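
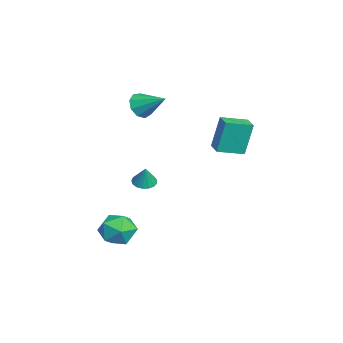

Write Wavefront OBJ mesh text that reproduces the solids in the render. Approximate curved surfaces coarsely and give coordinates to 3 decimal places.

v 1.75 -1.898 -1.824
v 2.782 -1.528 -2.028
v 2.238 -3.552 -2.352
v 3.27 -3.182 -2.556
v 2.9 -3.25 -1.507
v 2.598 -2.228 -1.181
v 2.422 -2.852 -3.199
v 2.12 -1.83 -2.873
v 3.197 -2.118 -2.878
v 3.492 -2.364 -1.832
v 1.528 -2.716 -2.548
v 1.823 -2.962 -1.502
v -2.407 2.403 1.375
v -2.563 2.864 3.387
v -2.749 3.881 1.01
v -2.906 4.341 3.022
v -1.414 2.639 1.398
v -1.571 3.099 3.41
v -1.757 4.116 1.033
v -1.913 4.577 3.045
v -4.406 -1.23 3.502
v -3.983 -1.022 2.758
v -3.494 0.05 4.378
v -4.487 -0.696 2.807
v -4.953 -0.621 3.18
v -5.163 -0.83 3.704
v -5.018 -1.227 4.133
v -4.587 -1.625 4.267
v -4.071 -1.839 4.042
v -3.712 -1.768 3.565
v -3.677 -1.445 3.057
v -3.227 -1.089 -1.625
v -2.79 -0.59 -1.815
v -2.793 -1.031 -0.475
v -3.062 -0.426 -1.721
v -3.371 -0.415 -1.605
v -3.647 -0.558 -1.494
v -3.827 -0.823 -1.412
v -3.869 -1.149 -1.38
v -3.764 -1.461 -1.403
v -3.536 -1.688 -1.477
v -3.237 -1.778 -1.585
v -2.936 -1.711 -1.702
v -2.701 -1.5 -1.802
v -2.587 -1.196 -1.86
v -2.619 -0.868 -1.865
f 1 12 6
f 1 6 2
f 1 2 8
f 1 8 11
f 1 11 12
f 2 6 10
f 6 12 5
f 12 11 3
f 11 8 7
f 8 2 9
f 4 10 5
f 4 5 3
f 4 3 7
f 4 7 9
f 4 9 10
f 5 10 6
f 3 5 12
f 7 3 11
f 9 7 8
f 10 9 2
f 14 16 13
f 17 14 13
f 13 16 15
f 15 17 13
f 14 20 16
f 18 14 17
f 18 20 14
f 16 20 15
f 19 17 15
f 15 20 19
f 19 18 17
f 20 18 19
f 22 21 24
f 22 24 23
f 24 21 25
f 24 25 23
f 25 21 26
f 25 26 23
f 26 21 27
f 26 27 23
f 27 21 28
f 27 28 23
f 28 21 29
f 28 29 23
f 29 21 30
f 29 30 23
f 30 21 31
f 30 31 23
f 31 21 22
f 31 22 23
f 33 32 35
f 33 35 34
f 35 32 36
f 35 36 34
f 36 32 37
f 36 37 34
f 37 32 38
f 37 38 34
f 38 32 39
f 38 39 34
f 39 32 40
f 39 40 34
f 40 32 41
f 40 41 34
f 41 32 42
f 41 42 34
f 42 32 43
f 42 43 34
f 43 32 44
f 43 44 34
f 44 32 45
f 44 45 34
f 45 32 46
f 45 46 34
f 46 32 33
f 46 33 34



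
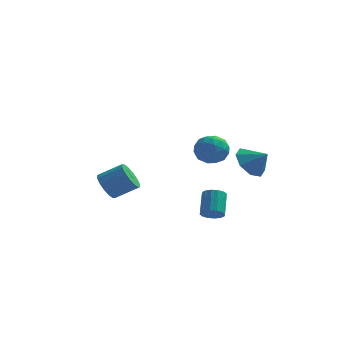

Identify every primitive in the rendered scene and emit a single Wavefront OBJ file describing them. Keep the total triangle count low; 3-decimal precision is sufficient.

v 2.14 -1.405 1.792
v 3.055 -1.524 1.638
v 2.005 -2.876 2.122
v 2.92 -2.995 1.968
v 2.63 -2.504 2.71
v 2.714 -1.595 2.506
v 2.346 -2.805 1.254
v 2.43 -1.896 1.05
v 3.183 -2.389 1.306
v 3.358 -2.203 2.206
v 1.702 -2.197 1.554
v 1.877 -2.011 2.454
v 2.61 -1.335 1.686
v 2.45 -3.065 2.074
v 2.28 -2.776 2.51
v 2.818 -2.846 2.42
v 2.409 -1.377 2.196
v 2.947 -1.447 2.106
v 2.697 -2.023 2.736
v 2.113 -2.953 1.654
v 2.651 -3.023 1.564
v 2.242 -1.554 1.34
v 2.78 -1.624 1.25
v 2.363 -2.377 1.024
v 3.223 -1.914 1.4
v 3.143 -2.778 1.594
v 2.806 -2.667 1.174
v 2.855 -2.132 1.054
v 3.326 -1.804 1.929
v 3.246 -2.669 2.123
v 3.076 -2.381 2.56
v 3.125 -1.846 2.44
v 3.401 -2.313 1.734
v 1.814 -1.731 1.637
v 1.734 -2.596 1.831
v 1.935 -2.554 1.32
v 1.984 -2.019 1.2
v 1.917 -1.622 2.166
v 1.837 -2.486 2.36
v 2.205 -2.268 2.706
v 2.254 -1.733 2.586
v 1.659 -2.087 2.026
v -3.614 1.332 -2.347
v -3.263 1.748 -3.051
v -2.015 2.003 -2.278
v -2.366 1.588 -1.573
v -3.478 2.078 -2.813
v -2.23 2.334 -2.039
v -3.73 2.208 -2.45
v -2.482 2.464 -1.676
v -3.95 2.104 -2.059
v -2.703 2.36 -1.286
v -4.081 1.793 -1.745
v -2.833 2.049 -0.972
v -4.086 1.358 -1.593
v -2.839 1.614 -0.82
v -3.965 0.917 -1.642
v -2.717 1.172 -0.869
v -3.75 0.586 -1.881
v -2.502 0.842 -1.107
v -3.498 0.456 -2.244
v -2.25 0.712 -1.47
v -3.277 0.56 -2.634
v -2.03 0.816 -1.861
v -3.147 0.871 -2.948
v -1.899 1.127 -2.175
v -3.141 1.306 -3.1
v -1.894 1.562 -2.327
v 3.402 3.883 -1.017
v 4 3.583 -1.865
v 4.338 3.617 -0.263
v 4.084 4.386 -1.686
v 3.769 4.894 -1.115
v 3.238 4.809 -0.487
v 2.804 4.182 -0.169
v 2.72 3.379 -0.347
v 3.036 2.871 -0.918
v 3.566 2.956 -1.547
v 2.151 0.083 -3.356
v 2.684 -0.136 -3.078
v 2.582 0.898 -2.066
v 2.049 1.117 -2.344
v 2.788 0.089 -3.298
v 2.686 1.123 -2.286
v 2.722 0.313 -3.533
v 2.62 1.346 -2.521
v 2.502 0.475 -3.721
v 2.4 1.508 -2.709
v 2.188 0.532 -3.811
v 2.086 1.566 -2.799
v 1.865 0.469 -3.779
v 1.763 1.503 -2.767
v 1.618 0.302 -3.634
v 1.516 1.336 -2.622
v 1.514 0.077 -3.414
v 1.412 1.111 -2.402
v 1.58 -0.146 -3.179
v 1.478 0.887 -2.167
v 1.8 -0.308 -2.991
v 1.698 0.725 -1.979
v 2.114 -0.366 -2.901
v 2.012 0.668 -1.889
v 2.437 -0.303 -2.933
v 2.335 0.731 -1.921
f 1 38 17
f 38 12 41
f 17 41 6
f 38 41 17
f 1 17 13
f 17 6 18
f 13 18 2
f 17 18 13
f 1 13 22
f 13 2 23
f 22 23 8
f 13 23 22
f 1 22 34
f 22 8 37
f 34 37 11
f 22 37 34
f 1 34 38
f 34 11 42
f 38 42 12
f 34 42 38
f 2 18 29
f 18 6 32
f 29 32 10
f 18 32 29
f 6 41 19
f 41 12 40
f 19 40 5
f 41 40 19
f 12 42 39
f 42 11 35
f 39 35 3
f 42 35 39
f 11 37 36
f 37 8 24
f 36 24 7
f 37 24 36
f 8 23 28
f 23 2 25
f 28 25 9
f 23 25 28
f 4 30 16
f 30 10 31
f 16 31 5
f 30 31 16
f 4 16 14
f 16 5 15
f 14 15 3
f 16 15 14
f 4 14 21
f 14 3 20
f 21 20 7
f 14 20 21
f 4 21 26
f 21 7 27
f 26 27 9
f 21 27 26
f 4 26 30
f 26 9 33
f 30 33 10
f 26 33 30
f 5 31 19
f 31 10 32
f 19 32 6
f 31 32 19
f 3 15 39
f 15 5 40
f 39 40 12
f 15 40 39
f 7 20 36
f 20 3 35
f 36 35 11
f 20 35 36
f 9 27 28
f 27 7 24
f 28 24 8
f 27 24 28
f 10 33 29
f 33 9 25
f 29 25 2
f 33 25 29
f 44 43 47
f 44 47 45
f 45 47 48
f 45 48 46
f 47 43 49
f 47 49 48
f 48 49 50
f 48 50 46
f 49 43 51
f 49 51 50
f 50 51 52
f 50 52 46
f 51 43 53
f 51 53 52
f 52 53 54
f 52 54 46
f 53 43 55
f 53 55 54
f 54 55 56
f 54 56 46
f 55 43 57
f 55 57 56
f 56 57 58
f 56 58 46
f 57 43 59
f 57 59 58
f 58 59 60
f 58 60 46
f 59 43 61
f 59 61 60
f 60 61 62
f 60 62 46
f 61 43 63
f 61 63 62
f 62 63 64
f 62 64 46
f 63 43 65
f 63 65 64
f 64 65 66
f 64 66 46
f 65 43 67
f 65 67 66
f 66 67 68
f 66 68 46
f 67 43 44
f 67 44 68
f 68 44 45
f 68 45 46
f 70 69 72
f 70 72 71
f 72 69 73
f 72 73 71
f 73 69 74
f 73 74 71
f 74 69 75
f 74 75 71
f 75 69 76
f 75 76 71
f 76 69 77
f 76 77 71
f 77 69 78
f 77 78 71
f 78 69 70
f 78 70 71
f 80 79 83
f 80 83 81
f 81 83 84
f 81 84 82
f 83 79 85
f 83 85 84
f 84 85 86
f 84 86 82
f 85 79 87
f 85 87 86
f 86 87 88
f 86 88 82
f 87 79 89
f 87 89 88
f 88 89 90
f 88 90 82
f 89 79 91
f 89 91 90
f 90 91 92
f 90 92 82
f 91 79 93
f 91 93 92
f 92 93 94
f 92 94 82
f 93 79 95
f 93 95 94
f 94 95 96
f 94 96 82
f 95 79 97
f 95 97 96
f 96 97 98
f 96 98 82
f 97 79 99
f 97 99 98
f 98 99 100
f 98 100 82
f 99 79 101
f 99 101 100
f 100 101 102
f 100 102 82
f 101 79 103
f 101 103 102
f 102 103 104
f 102 104 82
f 103 79 80
f 103 80 104
f 104 80 81
f 104 81 82



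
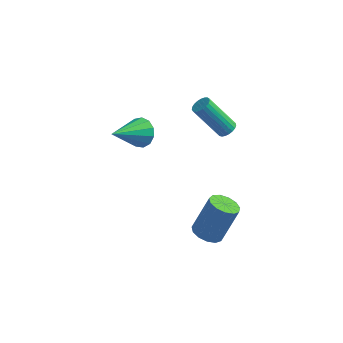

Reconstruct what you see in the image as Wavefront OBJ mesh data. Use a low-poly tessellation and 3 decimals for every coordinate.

v 1.05 3.139 1.389
v 1.46 3.029 1.706
v 0.14 2.951 3.388
v -0.27 3.061 3.071
v 1.456 3.249 1.712
v 0.135 3.172 3.394
v 1.38 3.45 1.662
v 0.06 3.373 3.345
v 1.248 3.597 1.565
v -0.072 3.52 3.248
v 1.082 3.665 1.438
v -0.238 3.588 3.12
v 0.91 3.642 1.302
v -0.41 3.565 2.984
v 0.762 3.532 1.181
v -0.558 3.455 2.863
v 0.664 3.354 1.096
v -0.656 3.277 2.778
v 0.633 3.139 1.062
v -0.687 3.061 2.744
v 0.674 2.923 1.084
v -0.646 2.846 2.766
v 0.78 2.745 1.159
v -0.54 2.668 2.841
v 0.933 2.635 1.273
v -0.388 2.558 2.956
v 1.106 2.612 1.408
v -0.215 2.535 3.09
v 1.269 2.68 1.539
v -0.051 2.603 3.222
v 1.394 2.827 1.645
v 0.074 2.75 3.327
v 1.91 -3.266 0.124
v 2.575 -3.044 -0.195
v 3.194 -2.353 1.577
v 2.53 -2.574 1.896
v 2.304 -2.707 -0.231
v 2.923 -2.016 1.54
v 1.908 -2.548 -0.155
v 2.527 -1.857 1.617
v 1.512 -2.617 0.01
v 2.131 -1.925 1.782
v 1.243 -2.891 0.211
v 1.862 -2.2 1.983
v 1.186 -3.285 0.385
v 1.805 -2.593 2.156
v 1.359 -3.672 0.476
v 1.978 -2.981 2.247
v 1.707 -3.931 0.455
v 2.326 -3.239 2.226
v 2.119 -3.978 0.329
v 2.739 -3.287 2.101
v 2.466 -3.799 0.138
v 3.085 -3.108 1.91
v 2.636 -3.451 -0.057
v 3.255 -2.76 1.715
v -3.397 3.316 -0.46
v -3.072 3.663 0.269
v -4.363 1.744 0.72
v -3.508 3.876 0.197
v -3.908 3.912 -0.084
v -4.146 3.758 -0.484
v -4.146 3.464 -0.876
v -3.908 3.123 -1.136
v -3.508 2.843 -1.181
v -3.073 2.714 -0.997
v -2.74 2.776 -0.642
v -2.616 3.009 -0.23
v -2.74 3.34 0.11
f 2 1 5
f 2 5 3
f 3 5 6
f 3 6 4
f 5 1 7
f 5 7 6
f 6 7 8
f 6 8 4
f 7 1 9
f 7 9 8
f 8 9 10
f 8 10 4
f 9 1 11
f 9 11 10
f 10 11 12
f 10 12 4
f 11 1 13
f 11 13 12
f 12 13 14
f 12 14 4
f 13 1 15
f 13 15 14
f 14 15 16
f 14 16 4
f 15 1 17
f 15 17 16
f 16 17 18
f 16 18 4
f 17 1 19
f 17 19 18
f 18 19 20
f 18 20 4
f 19 1 21
f 19 21 20
f 20 21 22
f 20 22 4
f 21 1 23
f 21 23 22
f 22 23 24
f 22 24 4
f 23 1 25
f 23 25 24
f 24 25 26
f 24 26 4
f 25 1 27
f 25 27 26
f 26 27 28
f 26 28 4
f 27 1 29
f 27 29 28
f 28 29 30
f 28 30 4
f 29 1 31
f 29 31 30
f 30 31 32
f 30 32 4
f 31 1 2
f 31 2 32
f 32 2 3
f 32 3 4
f 34 33 37
f 34 37 35
f 35 37 38
f 35 38 36
f 37 33 39
f 37 39 38
f 38 39 40
f 38 40 36
f 39 33 41
f 39 41 40
f 40 41 42
f 40 42 36
f 41 33 43
f 41 43 42
f 42 43 44
f 42 44 36
f 43 33 45
f 43 45 44
f 44 45 46
f 44 46 36
f 45 33 47
f 45 47 46
f 46 47 48
f 46 48 36
f 47 33 49
f 47 49 48
f 48 49 50
f 48 50 36
f 49 33 51
f 49 51 50
f 50 51 52
f 50 52 36
f 51 33 53
f 51 53 52
f 52 53 54
f 52 54 36
f 53 33 55
f 53 55 54
f 54 55 56
f 54 56 36
f 55 33 34
f 55 34 56
f 56 34 35
f 56 35 36
f 58 57 60
f 58 60 59
f 60 57 61
f 60 61 59
f 61 57 62
f 61 62 59
f 62 57 63
f 62 63 59
f 63 57 64
f 63 64 59
f 64 57 65
f 64 65 59
f 65 57 66
f 65 66 59
f 66 57 67
f 66 67 59
f 67 57 68
f 67 68 59
f 68 57 69
f 68 69 59
f 69 57 58
f 69 58 59



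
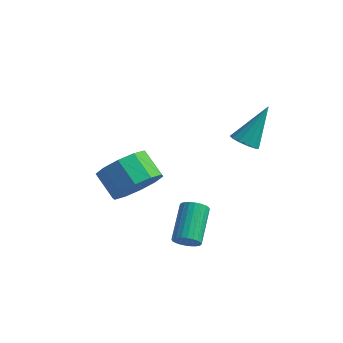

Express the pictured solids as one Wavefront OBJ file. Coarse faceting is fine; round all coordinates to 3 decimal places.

v -0.601 -3.271 -0.925
v -0.278 -3.412 -0.571
v -0.636 -2.19 0.24
v -0.959 -2.049 -0.115
v -0.164 -3.303 -0.685
v -0.522 -2.08 0.126
v -0.116 -3.189 -0.836
v -0.474 -1.966 -0.025
v -0.142 -3.087 -1
v -0.5 -1.865 -0.189
v -0.238 -3.014 -1.153
v -0.596 -1.791 -0.343
v -0.389 -2.979 -1.272
v -0.748 -1.757 -0.461
v -0.573 -2.989 -1.338
v -0.931 -1.767 -0.527
v -0.76 -3.043 -1.341
v -1.119 -1.82 -0.53
v -0.924 -3.13 -1.28
v -1.282 -1.908 -0.469
v -1.038 -3.24 -1.166
v -1.396 -2.017 -0.355
v -1.086 -3.354 -1.015
v -1.444 -2.131 -0.204
v -1.06 -3.455 -0.851
v -1.418 -2.233 -0.04
v -0.964 -3.529 -0.697
v -1.322 -2.306 0.113
v -0.812 -3.563 -0.579
v -1.171 -2.341 0.232
v -0.629 -3.553 -0.513
v -0.987 -2.331 0.298
v -0.441 -3.5 -0.51
v -0.8 -2.277 0.301
v -2.894 -2.454 0.436
v -2.312 -2.591 1.225
v -3.165 -2.244 1.914
v -3.746 -2.106 1.124
v -2.235 -2.016 1.031
v -3.087 -1.669 1.72
v -2.409 -1.608 0.609
v -3.262 -1.261 1.298
v -2.768 -1.523 0.121
v -3.621 -1.176 0.81
v -3.175 -1.794 -0.246
v -4.028 -1.446 0.442
v -3.475 -2.316 -0.354
v -4.328 -1.969 0.335
v -3.553 -2.891 -0.16
v -4.405 -2.544 0.529
v -3.378 -3.299 0.262
v -4.231 -2.952 0.951
v -3.019 -3.384 0.75
v -3.872 -3.037 1.439
v -2.612 -3.114 1.118
v -3.465 -2.766 1.806
v 0.29 -0.974 2.879
v 0.805 -0.96 2.715
v 0.69 -0.066 4.221
v 0.669 -0.717 2.592
v 0.412 -0.556 2.559
v 0.117 -0.528 2.628
v -0.123 -0.642 2.777
v -0.232 -0.861 2.957
v -0.175 -1.116 3.113
v 0.029 -1.326 3.194
v 0.317 -1.425 3.175
v 0.596 -1.38 3.062
v 0.778 -1.207 2.891
f 2 1 5
f 2 5 3
f 3 5 6
f 3 6 4
f 5 1 7
f 5 7 6
f 6 7 8
f 6 8 4
f 7 1 9
f 7 9 8
f 8 9 10
f 8 10 4
f 9 1 11
f 9 11 10
f 10 11 12
f 10 12 4
f 11 1 13
f 11 13 12
f 12 13 14
f 12 14 4
f 13 1 15
f 13 15 14
f 14 15 16
f 14 16 4
f 15 1 17
f 15 17 16
f 16 17 18
f 16 18 4
f 17 1 19
f 17 19 18
f 18 19 20
f 18 20 4
f 19 1 21
f 19 21 20
f 20 21 22
f 20 22 4
f 21 1 23
f 21 23 22
f 22 23 24
f 22 24 4
f 23 1 25
f 23 25 24
f 24 25 26
f 24 26 4
f 25 1 27
f 25 27 26
f 26 27 28
f 26 28 4
f 27 1 29
f 27 29 28
f 28 29 30
f 28 30 4
f 29 1 31
f 29 31 30
f 30 31 32
f 30 32 4
f 31 1 33
f 31 33 32
f 32 33 34
f 32 34 4
f 33 1 2
f 33 2 34
f 34 2 3
f 34 3 4
f 36 35 39
f 36 39 37
f 37 39 40
f 37 40 38
f 39 35 41
f 39 41 40
f 40 41 42
f 40 42 38
f 41 35 43
f 41 43 42
f 42 43 44
f 42 44 38
f 43 35 45
f 43 45 44
f 44 45 46
f 44 46 38
f 45 35 47
f 45 47 46
f 46 47 48
f 46 48 38
f 47 35 49
f 47 49 48
f 48 49 50
f 48 50 38
f 49 35 51
f 49 51 50
f 50 51 52
f 50 52 38
f 51 35 53
f 51 53 52
f 52 53 54
f 52 54 38
f 53 35 55
f 53 55 54
f 54 55 56
f 54 56 38
f 55 35 36
f 55 36 56
f 56 36 37
f 56 37 38
f 58 57 60
f 58 60 59
f 60 57 61
f 60 61 59
f 61 57 62
f 61 62 59
f 62 57 63
f 62 63 59
f 63 57 64
f 63 64 59
f 64 57 65
f 64 65 59
f 65 57 66
f 65 66 59
f 66 57 67
f 66 67 59
f 67 57 68
f 67 68 59
f 68 57 69
f 68 69 59
f 69 57 58
f 69 58 59



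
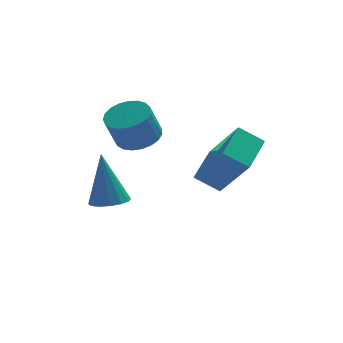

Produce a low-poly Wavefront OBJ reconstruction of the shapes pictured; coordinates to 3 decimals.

v -0.932 1.208 -1.215
v -0.378 1.485 -1.233
v -1.108 1.672 0.515
v -0.588 1.714 -1.316
v -0.89 1.806 -1.371
v -1.203 1.739 -1.385
v -1.444 1.529 -1.353
v -1.547 1.233 -1.285
v -1.486 0.931 -1.197
v -1.276 0.702 -1.114
v -0.974 0.609 -1.059
v -0.661 0.677 -1.045
v -0.42 0.887 -1.077
v -0.316 1.183 -1.146
v 1.86 -1.113 0.251
v 2.504 -1.987 1.611
v 1.161 -0.88 0.732
v 1.805 -1.754 2.091
v 2.495 -0.026 0.649
v 3.139 -0.9 2.008
v 1.796 0.207 1.129
v 2.44 -0.667 2.489
v -0.129 0.795 1.616
v 0.362 0.299 1.669
v -0 0.049 2.677
v -0.491 0.545 2.624
v 0.5 0.532 1.776
v 0.137 0.282 2.784
v 0.528 0.81 1.856
v 0.166 0.56 2.864
v 0.444 1.086 1.894
v 0.082 0.836 2.902
v 0.26 1.312 1.884
v -0.102 1.062 2.892
v 0.009 1.448 1.828
v -0.353 1.198 2.836
v -0.266 1.471 1.735
v -0.628 1.221 2.743
v -0.517 1.378 1.621
v -0.879 1.128 2.629
v -0.701 1.183 1.507
v -1.063 0.933 2.515
v -0.786 0.922 1.411
v -1.148 0.672 2.419
v -0.758 0.639 1.351
v -1.12 0.388 2.359
v -0.621 0.382 1.337
v -0.983 0.132 2.345
v -0.398 0.197 1.371
v -0.761 -0.053 2.379
v -0.13 0.116 1.447
v -0.492 -0.134 2.455
v 0.139 0.152 1.553
v -0.223 -0.099 2.561
f 2 1 4
f 2 4 3
f 4 1 5
f 4 5 3
f 5 1 6
f 5 6 3
f 6 1 7
f 6 7 3
f 7 1 8
f 7 8 3
f 8 1 9
f 8 9 3
f 9 1 10
f 9 10 3
f 10 1 11
f 10 11 3
f 11 1 12
f 11 12 3
f 12 1 13
f 12 13 3
f 13 1 14
f 13 14 3
f 14 1 2
f 14 2 3
f 16 18 15
f 19 16 15
f 15 18 17
f 17 19 15
f 16 22 18
f 20 16 19
f 20 22 16
f 18 22 17
f 21 19 17
f 17 22 21
f 21 20 19
f 22 20 21
f 24 23 27
f 24 27 25
f 25 27 28
f 25 28 26
f 27 23 29
f 27 29 28
f 28 29 30
f 28 30 26
f 29 23 31
f 29 31 30
f 30 31 32
f 30 32 26
f 31 23 33
f 31 33 32
f 32 33 34
f 32 34 26
f 33 23 35
f 33 35 34
f 34 35 36
f 34 36 26
f 35 23 37
f 35 37 36
f 36 37 38
f 36 38 26
f 37 23 39
f 37 39 38
f 38 39 40
f 38 40 26
f 39 23 41
f 39 41 40
f 40 41 42
f 40 42 26
f 41 23 43
f 41 43 42
f 42 43 44
f 42 44 26
f 43 23 45
f 43 45 44
f 44 45 46
f 44 46 26
f 45 23 47
f 45 47 46
f 46 47 48
f 46 48 26
f 47 23 49
f 47 49 48
f 48 49 50
f 48 50 26
f 49 23 51
f 49 51 50
f 50 51 52
f 50 52 26
f 51 23 53
f 51 53 52
f 52 53 54
f 52 54 26
f 53 23 24
f 53 24 54
f 54 24 25
f 54 25 26



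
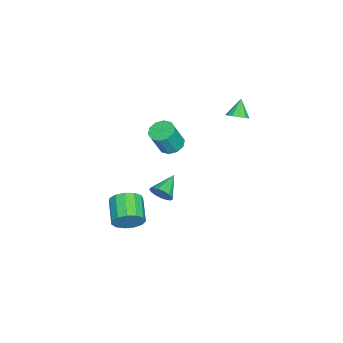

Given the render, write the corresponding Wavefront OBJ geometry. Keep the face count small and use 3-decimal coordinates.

v -0.78 -0.558 -2.708
v -0.497 -0.325 -2.184
v -1.98 -0.262 -2.192
v -0.517 -0.083 -2.37
v -0.598 0.051 -2.633
v -0.72 0.045 -2.914
v -0.856 -0.099 -3.148
v -0.974 -0.348 -3.281
v -1.048 -0.645 -3.283
v -1.061 -0.922 -3.153
v -1.009 -1.116 -2.921
v -0.904 -1.182 -2.641
v -0.771 -1.105 -2.376
v -0.64 -0.902 -2.187
v -0.541 -0.621 -2.118
v 1.623 -1.427 -2.957
v 2.04 -1.804 -2.346
v 0.813 -2.33 -1.833
v 0.397 -1.953 -2.443
v 1.926 -1.38 -2.185
v 0.699 -1.905 -1.672
v 1.716 -0.971 -2.269
v 0.489 -1.496 -1.756
v 1.476 -0.707 -2.572
v 0.249 -1.232 -2.059
v 1.283 -0.671 -2.997
v 0.056 -1.197 -2.483
v 1.198 -0.876 -3.408
v -0.029 -1.401 -2.895
v 1.249 -1.256 -3.677
v 0.022 -1.781 -3.164
v 1.418 -1.69 -3.717
v 0.191 -2.215 -3.203
v 1.652 -2.041 -3.515
v 0.425 -2.566 -3.002
v 1.878 -2.197 -3.136
v 0.651 -2.722 -2.623
v 2.022 -2.109 -2.7
v 0.795 -2.634 -2.187
v -1.571 2.97 3.43
v -1.156 3.163 3.786
v -2.229 2.95 4.21
v -1.305 3.428 3.667
v -1.539 3.548 3.472
v -1.784 3.484 3.265
v -1.96 3.257 3.11
v -2.014 2.939 3.056
v -1.926 2.631 3.122
v -1.726 2.431 3.285
v -1.477 2.402 3.494
v -1.258 2.553 3.683
v -1.138 2.837 3.792
v -1.422 -0.227 0.714
v -0.913 0.22 0.645
v -0.43 -0.127 1.957
v -0.938 -0.573 2.026
v -1.24 0.42 0.818
v -0.757 0.074 2.13
v -1.636 0.373 0.952
v -1.152 0.027 2.263
v -1.95 0.097 0.994
v -1.466 -0.249 2.306
v -2.062 -0.302 0.93
v -1.579 -0.649 2.242
v -1.93 -0.673 0.783
v -1.447 -1.02 2.095
v -1.603 -0.874 0.61
v -1.12 -1.22 1.922
v -1.208 -0.827 0.477
v -0.724 -1.173 1.788
v -0.894 -0.551 0.434
v -0.41 -0.897 1.746
v -0.781 -0.151 0.498
v -0.298 -0.498 1.81
f 2 1 4
f 2 4 3
f 4 1 5
f 4 5 3
f 5 1 6
f 5 6 3
f 6 1 7
f 6 7 3
f 7 1 8
f 7 8 3
f 8 1 9
f 8 9 3
f 9 1 10
f 9 10 3
f 10 1 11
f 10 11 3
f 11 1 12
f 11 12 3
f 12 1 13
f 12 13 3
f 13 1 14
f 13 14 3
f 14 1 15
f 14 15 3
f 15 1 2
f 15 2 3
f 17 16 20
f 17 20 18
f 18 20 21
f 18 21 19
f 20 16 22
f 20 22 21
f 21 22 23
f 21 23 19
f 22 16 24
f 22 24 23
f 23 24 25
f 23 25 19
f 24 16 26
f 24 26 25
f 25 26 27
f 25 27 19
f 26 16 28
f 26 28 27
f 27 28 29
f 27 29 19
f 28 16 30
f 28 30 29
f 29 30 31
f 29 31 19
f 30 16 32
f 30 32 31
f 31 32 33
f 31 33 19
f 32 16 34
f 32 34 33
f 33 34 35
f 33 35 19
f 34 16 36
f 34 36 35
f 35 36 37
f 35 37 19
f 36 16 38
f 36 38 37
f 37 38 39
f 37 39 19
f 38 16 17
f 38 17 39
f 39 17 18
f 39 18 19
f 41 40 43
f 41 43 42
f 43 40 44
f 43 44 42
f 44 40 45
f 44 45 42
f 45 40 46
f 45 46 42
f 46 40 47
f 46 47 42
f 47 40 48
f 47 48 42
f 48 40 49
f 48 49 42
f 49 40 50
f 49 50 42
f 50 40 51
f 50 51 42
f 51 40 52
f 51 52 42
f 52 40 41
f 52 41 42
f 54 53 57
f 54 57 55
f 55 57 58
f 55 58 56
f 57 53 59
f 57 59 58
f 58 59 60
f 58 60 56
f 59 53 61
f 59 61 60
f 60 61 62
f 60 62 56
f 61 53 63
f 61 63 62
f 62 63 64
f 62 64 56
f 63 53 65
f 63 65 64
f 64 65 66
f 64 66 56
f 65 53 67
f 65 67 66
f 66 67 68
f 66 68 56
f 67 53 69
f 67 69 68
f 68 69 70
f 68 70 56
f 69 53 71
f 69 71 70
f 70 71 72
f 70 72 56
f 71 53 73
f 71 73 72
f 72 73 74
f 72 74 56
f 73 53 54
f 73 54 74
f 74 54 55
f 74 55 56



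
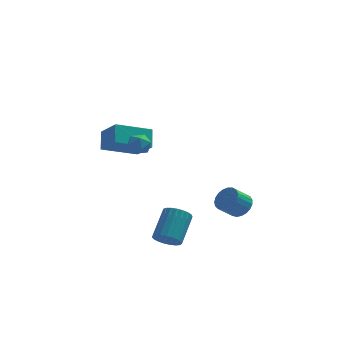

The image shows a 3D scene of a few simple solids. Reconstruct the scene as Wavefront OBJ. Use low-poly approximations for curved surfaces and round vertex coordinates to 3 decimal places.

v 3.802 0.677 -3.233
v 4.119 1.099 -2.672
v 3.375 0.665 -1.926
v 3.058 0.243 -2.487
v 3.892 1.296 -2.784
v 3.148 0.862 -2.037
v 3.65 1.386 -2.973
v 2.906 0.952 -2.226
v 3.434 1.353 -3.207
v 2.69 0.919 -2.461
v 3.282 1.203 -3.446
v 2.538 0.769 -2.699
v 3.22 0.963 -3.648
v 2.475 0.529 -2.901
v 3.258 0.673 -3.778
v 2.514 0.239 -3.031
v 3.39 0.384 -3.814
v 2.646 -0.05 -3.068
v 3.594 0.145 -3.75
v 2.85 -0.289 -3.003
v 3.834 -0.001 -3.596
v 3.09 -0.435 -2.849
v 4.068 -0.031 -3.38
v 3.324 -0.465 -2.633
v 4.256 0.063 -3.138
v 3.512 -0.371 -2.391
v 4.366 0.262 -2.913
v 3.622 -0.172 -2.166
v 4.378 0.533 -2.743
v 3.634 0.099 -1.996
v 4.291 0.829 -2.658
v 3.546 0.395 -1.911
v -1.296 -3.003 3.264
v -0.693 -3.234 3.116
v -1.647 -4.006 3.404
v -1.044 -4.237 3.256
v -1.142 -3.906 3.821
v -0.925 -3.286 3.735
v -1.415 -3.954 2.785
v -1.198 -3.334 2.699
v -0.766 -3.822 2.82
v -0.598 -3.792 3.46
v -1.742 -3.448 3.06
v -1.574 -3.418 3.7
v -2.482 1.467 0.9
v -2.481 2.324 1.754
v -3.255 2.473 -0.108
v -3.255 3.329 0.747
v -0.645 2.171 0.193
v -0.645 3.027 1.048
v -1.419 3.176 -0.814
v -1.418 4.033 0.04
v 0.12 -3.459 -3.361
v 0.65 -3.91 -3.082
v 1.17 -2.592 -1.939
v 0.64 -2.141 -2.219
v 0.802 -3.768 -3.314
v 1.321 -2.45 -2.172
v 0.836 -3.573 -3.555
v 1.355 -2.255 -2.413
v 0.746 -3.358 -3.762
v 1.265 -2.04 -2.62
v 0.548 -3.161 -3.9
v 1.067 -1.842 -2.758
v 0.276 -3.015 -3.945
v 0.795 -1.696 -2.803
v -0.023 -2.946 -3.889
v 0.496 -1.627 -2.746
v -0.297 -2.965 -3.741
v 0.222 -1.647 -2.599
v -0.499 -3.071 -3.528
v 0.02 -1.752 -2.386
v -0.594 -3.243 -3.286
v -0.075 -1.925 -2.144
v -0.565 -3.453 -3.057
v -0.046 -2.134 -1.915
v -0.418 -3.664 -2.881
v 0.101 -2.345 -1.738
v -0.178 -3.839 -2.787
v 0.342 -2.521 -1.645
v 0.114 -3.949 -2.793
v 0.633 -2.631 -1.651
v 0.407 -3.974 -2.897
v 0.926 -2.656 -1.755
f 2 1 5
f 2 5 3
f 3 5 6
f 3 6 4
f 5 1 7
f 5 7 6
f 6 7 8
f 6 8 4
f 7 1 9
f 7 9 8
f 8 9 10
f 8 10 4
f 9 1 11
f 9 11 10
f 10 11 12
f 10 12 4
f 11 1 13
f 11 13 12
f 12 13 14
f 12 14 4
f 13 1 15
f 13 15 14
f 14 15 16
f 14 16 4
f 15 1 17
f 15 17 16
f 16 17 18
f 16 18 4
f 17 1 19
f 17 19 18
f 18 19 20
f 18 20 4
f 19 1 21
f 19 21 20
f 20 21 22
f 20 22 4
f 21 1 23
f 21 23 22
f 22 23 24
f 22 24 4
f 23 1 25
f 23 25 24
f 24 25 26
f 24 26 4
f 25 1 27
f 25 27 26
f 26 27 28
f 26 28 4
f 27 1 29
f 27 29 28
f 28 29 30
f 28 30 4
f 29 1 31
f 29 31 30
f 30 31 32
f 30 32 4
f 31 1 2
f 31 2 32
f 32 2 3
f 32 3 4
f 33 44 38
f 33 38 34
f 33 34 40
f 33 40 43
f 33 43 44
f 34 38 42
f 38 44 37
f 44 43 35
f 43 40 39
f 40 34 41
f 36 42 37
f 36 37 35
f 36 35 39
f 36 39 41
f 36 41 42
f 37 42 38
f 35 37 44
f 39 35 43
f 41 39 40
f 42 41 34
f 46 48 45
f 49 46 45
f 45 48 47
f 47 49 45
f 46 52 48
f 50 46 49
f 50 52 46
f 48 52 47
f 51 49 47
f 47 52 51
f 51 50 49
f 52 50 51
f 54 53 57
f 54 57 55
f 55 57 58
f 55 58 56
f 57 53 59
f 57 59 58
f 58 59 60
f 58 60 56
f 59 53 61
f 59 61 60
f 60 61 62
f 60 62 56
f 61 53 63
f 61 63 62
f 62 63 64
f 62 64 56
f 63 53 65
f 63 65 64
f 64 65 66
f 64 66 56
f 65 53 67
f 65 67 66
f 66 67 68
f 66 68 56
f 67 53 69
f 67 69 68
f 68 69 70
f 68 70 56
f 69 53 71
f 69 71 70
f 70 71 72
f 70 72 56
f 71 53 73
f 71 73 72
f 72 73 74
f 72 74 56
f 73 53 75
f 73 75 74
f 74 75 76
f 74 76 56
f 75 53 77
f 75 77 76
f 76 77 78
f 76 78 56
f 77 53 79
f 77 79 78
f 78 79 80
f 78 80 56
f 79 53 81
f 79 81 80
f 80 81 82
f 80 82 56
f 81 53 83
f 81 83 82
f 82 83 84
f 82 84 56
f 83 53 54
f 83 54 84
f 84 54 55
f 84 55 56



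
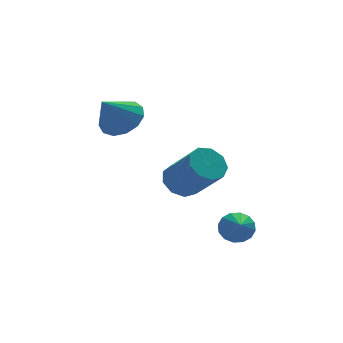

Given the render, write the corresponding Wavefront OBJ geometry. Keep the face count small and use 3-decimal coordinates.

v -0.317 2.057 0.725
v 0.548 1.874 1.31
v -1.283 1.623 2.015
v 0.405 2.447 1.396
v 0.033 2.897 1.269
v -0.45 3.08 0.969
v -0.891 2.938 0.591
v -1.149 2.517 0.256
v -1.143 1.95 0.07
v -0.875 1.416 0.091
v -0.429 1.087 0.314
v 0.052 1.065 0.667
v 0.416 1.359 1.038
v 3.113 -2.155 -4.153
v 3.86 -2.223 -3.981
v 2.847 -3.185 -3.407
v 3.712 -1.982 -3.701
v 3.402 -1.787 -3.542
v 3.016 -1.69 -3.547
v 2.655 -1.718 -3.714
v 2.417 -1.863 -3.999
v 2.365 -2.086 -4.325
v 2.514 -2.328 -4.605
v 2.823 -2.523 -4.764
v 3.21 -2.619 -4.76
v 3.571 -2.591 -4.593
v 3.809 -2.446 -4.308
v 1.665 0.377 -2.45
v 2.138 -0.094 -3.068
v 2.788 -1.488 -1.509
v 2.315 -1.017 -0.89
v 2.496 0.351 -2.82
v 3.146 -1.043 -1.26
v 2.465 0.808 -2.398
v 3.115 -0.586 -0.839
v 2.059 1.063 -2.001
v 2.71 -0.33 -0.442
v 1.469 0.997 -1.813
v 2.12 -0.396 -0.254
v 0.971 0.641 -1.924
v 1.621 -0.752 -0.365
v 0.797 0.161 -2.28
v 1.447 -1.232 -0.721
v 1.029 -0.218 -2.716
v 1.68 -1.611 -1.157
v 1.559 -0.319 -3.027
v 2.209 -1.712 -1.468
f 2 1 4
f 2 4 3
f 4 1 5
f 4 5 3
f 5 1 6
f 5 6 3
f 6 1 7
f 6 7 3
f 7 1 8
f 7 8 3
f 8 1 9
f 8 9 3
f 9 1 10
f 9 10 3
f 10 1 11
f 10 11 3
f 11 1 12
f 11 12 3
f 12 1 13
f 12 13 3
f 13 1 2
f 13 2 3
f 15 14 17
f 15 17 16
f 17 14 18
f 17 18 16
f 18 14 19
f 18 19 16
f 19 14 20
f 19 20 16
f 20 14 21
f 20 21 16
f 21 14 22
f 21 22 16
f 22 14 23
f 22 23 16
f 23 14 24
f 23 24 16
f 24 14 25
f 24 25 16
f 25 14 26
f 25 26 16
f 26 14 27
f 26 27 16
f 27 14 15
f 27 15 16
f 29 28 32
f 29 32 30
f 30 32 33
f 30 33 31
f 32 28 34
f 32 34 33
f 33 34 35
f 33 35 31
f 34 28 36
f 34 36 35
f 35 36 37
f 35 37 31
f 36 28 38
f 36 38 37
f 37 38 39
f 37 39 31
f 38 28 40
f 38 40 39
f 39 40 41
f 39 41 31
f 40 28 42
f 40 42 41
f 41 42 43
f 41 43 31
f 42 28 44
f 42 44 43
f 43 44 45
f 43 45 31
f 44 28 46
f 44 46 45
f 45 46 47
f 45 47 31
f 46 28 29
f 46 29 47
f 47 29 30
f 47 30 31



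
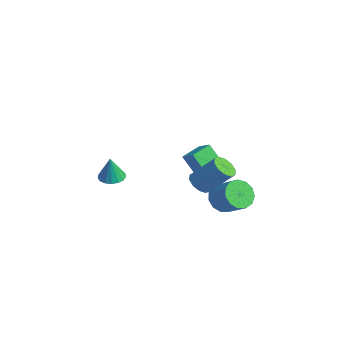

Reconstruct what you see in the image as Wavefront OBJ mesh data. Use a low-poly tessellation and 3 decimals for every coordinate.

v 0.718 0.732 -0.24
v -0.17 0.053 1.43
v 0.259 2.005 0.033
v -0.63 1.325 1.703
v 1.61 0.935 0.317
v 0.721 0.255 1.987
v 1.15 2.207 0.59
v 0.262 1.528 2.26
v 2.369 1.315 -0.877
v 2.986 0.859 -1.535
v 4.228 1.25 -0.64
v 3.611 1.705 0.017
v 2.939 1.4 -1.706
v 4.181 1.791 -0.812
v 2.711 1.913 -1.615
v 3.954 2.304 -0.72
v 2.375 2.237 -1.289
v 3.618 2.628 -0.395
v 2.037 2.267 -0.833
v 3.279 2.658 0.062
v 1.804 1.995 -0.39
v 3.046 2.386 0.504
v 1.75 1.507 -0.102
v 2.993 1.898 0.792
v 1.893 0.958 -0.061
v 3.135 1.349 0.834
v 2.187 0.522 -0.278
v 3.429 0.913 0.616
v 2.539 0.337 -0.686
v 3.781 0.728 0.209
v 2.836 0.463 -1.154
v 4.079 0.854 -0.26
v 2.99 -0.439 1.136
v 3.67 -0.815 0.994
v 4.57 0.242 2.503
v 3.89 0.619 2.644
v 3.66 -0.413 0.718
v 4.56 0.644 2.226
v 3.394 -0.02 0.601
v 4.294 1.037 2.11
v 2.974 0.212 0.689
v 3.874 1.27 2.197
v 2.56 0.197 0.947
v 3.46 1.254 2.455
v 2.31 -0.062 1.277
v 3.21 0.995 2.786
v 2.32 -0.464 1.554
v 3.22 0.593 3.062
v 2.586 -0.857 1.67
v 3.486 0.2 3.179
v 3.006 -1.09 1.583
v 3.906 -0.032 3.091
v 3.42 -1.074 1.325
v 4.32 -0.017 2.833
v -4.013 -2.578 -1.568
v -3.309 -2.16 -1.61
v -3.807 -2.762 0.068
v -3.58 -1.883 -1.545
v -3.95 -1.765 -1.486
v -4.334 -1.834 -1.445
v -4.645 -2.073 -1.432
v -4.811 -2.428 -1.451
v -4.794 -2.818 -1.497
v -4.599 -3.153 -1.559
v -4.269 -3.356 -1.623
v -3.881 -3.381 -1.675
v -3.523 -3.222 -1.702
v -3.277 -2.916 -1.699
v -3.2 -2.532 -1.666
f 2 4 1
f 5 2 1
f 1 4 3
f 3 5 1
f 2 8 4
f 6 2 5
f 6 8 2
f 4 8 3
f 7 5 3
f 3 8 7
f 7 6 5
f 8 6 7
f 10 9 13
f 10 13 11
f 11 13 14
f 11 14 12
f 13 9 15
f 13 15 14
f 14 15 16
f 14 16 12
f 15 9 17
f 15 17 16
f 16 17 18
f 16 18 12
f 17 9 19
f 17 19 18
f 18 19 20
f 18 20 12
f 19 9 21
f 19 21 20
f 20 21 22
f 20 22 12
f 21 9 23
f 21 23 22
f 22 23 24
f 22 24 12
f 23 9 25
f 23 25 24
f 24 25 26
f 24 26 12
f 25 9 27
f 25 27 26
f 26 27 28
f 26 28 12
f 27 9 29
f 27 29 28
f 28 29 30
f 28 30 12
f 29 9 31
f 29 31 30
f 30 31 32
f 30 32 12
f 31 9 10
f 31 10 32
f 32 10 11
f 32 11 12
f 34 33 37
f 34 37 35
f 35 37 38
f 35 38 36
f 37 33 39
f 37 39 38
f 38 39 40
f 38 40 36
f 39 33 41
f 39 41 40
f 40 41 42
f 40 42 36
f 41 33 43
f 41 43 42
f 42 43 44
f 42 44 36
f 43 33 45
f 43 45 44
f 44 45 46
f 44 46 36
f 45 33 47
f 45 47 46
f 46 47 48
f 46 48 36
f 47 33 49
f 47 49 48
f 48 49 50
f 48 50 36
f 49 33 51
f 49 51 50
f 50 51 52
f 50 52 36
f 51 33 53
f 51 53 52
f 52 53 54
f 52 54 36
f 53 33 34
f 53 34 54
f 54 34 35
f 54 35 36
f 56 55 58
f 56 58 57
f 58 55 59
f 58 59 57
f 59 55 60
f 59 60 57
f 60 55 61
f 60 61 57
f 61 55 62
f 61 62 57
f 62 55 63
f 62 63 57
f 63 55 64
f 63 64 57
f 64 55 65
f 64 65 57
f 65 55 66
f 65 66 57
f 66 55 67
f 66 67 57
f 67 55 68
f 67 68 57
f 68 55 69
f 68 69 57
f 69 55 56
f 69 56 57



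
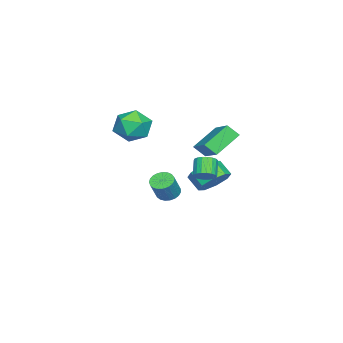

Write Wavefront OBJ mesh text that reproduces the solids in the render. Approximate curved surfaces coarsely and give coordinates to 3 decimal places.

v 4.097 2.978 2.063
v 4.466 3.182 2.476
v 3.732 2.986 3.229
v 3.363 2.782 2.817
v 4.334 3.398 2.404
v 3.6 3.201 3.157
v 4.155 3.53 2.264
v 3.421 3.334 3.017
v 3.965 3.553 2.085
v 3.231 3.356 2.838
v 3.801 3.462 1.901
v 3.067 3.266 2.654
v 3.696 3.275 1.749
v 2.961 3.079 2.502
v 3.67 3.03 1.66
v 2.935 2.833 2.413
v 3.728 2.774 1.651
v 2.994 2.578 2.404
v 3.86 2.559 1.723
v 3.126 2.362 2.476
v 4.039 2.426 1.863
v 3.305 2.23 2.616
v 4.229 2.404 2.042
v 3.495 2.207 2.795
v 4.393 2.494 2.226
v 3.659 2.298 2.979
v 4.499 2.681 2.378
v 3.764 2.485 3.131
v 4.525 2.927 2.467
v 3.79 2.73 3.22
v 0.486 2.334 -0.042
v 0.995 1.627 -0.512
v 0.623 0.918 0.153
v 0.114 1.626 0.622
v 1.392 1.945 0.05
v 1.02 1.237 0.714
v 1.258 2.492 0.558
v 0.886 1.783 1.222
v 0.672 2.946 0.714
v 0.3 2.237 1.378
v -0.023 3.042 0.427
v -0.395 2.333 1.092
v -0.42 2.723 -0.134
v -0.792 2.015 0.53
v -0.286 2.177 -0.642
v -0.658 1.468 0.022
v 0.3 1.723 -0.798
v -0.072 1.014 -0.134
v -1.984 -1.911 2.745
v -1.189 -1.917 1.904
v -1.711 -3.743 3.016
v -0.916 -3.749 2.175
v -0.699 -3.203 3.172
v -0.868 -2.072 3.004
v -2.032 -3.588 1.916
v -2.201 -2.457 1.748
v -1.219 -2.954 1.392
v -0.396 -2.716 2.168
v -2.504 -2.944 2.752
v -1.681 -2.706 3.528
v 1.61 1.545 2.825
v 0.465 2.347 3.81
v 1.535 2.164 2.233
v 0.39 2.966 3.218
v 3.21 2.654 3.782
v 2.065 3.456 4.767
v 3.135 3.273 3.19
v 1.99 4.075 4.175
v -3.486 -1.554 -3.186
v -3.071 -1.031 -3.395
v -2.319 -1.142 -2.184
v -2.734 -1.666 -1.974
v -3.28 -0.889 -3.252
v -2.529 -1 -2.041
v -3.525 -0.861 -3.098
v -2.774 -0.972 -1.886
v -3.764 -0.953 -2.958
v -3.012 -1.065 -1.747
v -3.954 -1.15 -2.858
v -3.202 -1.261 -1.647
v -4.063 -1.416 -2.815
v -3.312 -1.527 -1.603
v -4.073 -1.706 -2.836
v -3.321 -1.817 -1.624
v -3.981 -1.97 -2.917
v -3.229 -2.081 -1.705
v -3.803 -2.162 -3.045
v -3.052 -2.273 -1.833
v -3.571 -2.249 -3.197
v -2.819 -2.36 -1.985
v -3.324 -2.216 -3.347
v -2.572 -2.327 -2.136
v -3.105 -2.068 -3.469
v -2.353 -2.18 -2.258
v -2.951 -1.832 -3.543
v -2.2 -1.943 -2.331
v -2.891 -1.548 -3.554
v -2.139 -1.659 -2.343
v -2.933 -1.264 -3.502
v -2.181 -1.375 -2.291
f 2 1 5
f 2 5 3
f 3 5 6
f 3 6 4
f 5 1 7
f 5 7 6
f 6 7 8
f 6 8 4
f 7 1 9
f 7 9 8
f 8 9 10
f 8 10 4
f 9 1 11
f 9 11 10
f 10 11 12
f 10 12 4
f 11 1 13
f 11 13 12
f 12 13 14
f 12 14 4
f 13 1 15
f 13 15 14
f 14 15 16
f 14 16 4
f 15 1 17
f 15 17 16
f 16 17 18
f 16 18 4
f 17 1 19
f 17 19 18
f 18 19 20
f 18 20 4
f 19 1 21
f 19 21 20
f 20 21 22
f 20 22 4
f 21 1 23
f 21 23 22
f 22 23 24
f 22 24 4
f 23 1 25
f 23 25 24
f 24 25 26
f 24 26 4
f 25 1 27
f 25 27 26
f 26 27 28
f 26 28 4
f 27 1 29
f 27 29 28
f 28 29 30
f 28 30 4
f 29 1 2
f 29 2 30
f 30 2 3
f 30 3 4
f 32 31 35
f 32 35 33
f 33 35 36
f 33 36 34
f 35 31 37
f 35 37 36
f 36 37 38
f 36 38 34
f 37 31 39
f 37 39 38
f 38 39 40
f 38 40 34
f 39 31 41
f 39 41 40
f 40 41 42
f 40 42 34
f 41 31 43
f 41 43 42
f 42 43 44
f 42 44 34
f 43 31 45
f 43 45 44
f 44 45 46
f 44 46 34
f 45 31 47
f 45 47 46
f 46 47 48
f 46 48 34
f 47 31 32
f 47 32 48
f 48 32 33
f 48 33 34
f 49 60 54
f 49 54 50
f 49 50 56
f 49 56 59
f 49 59 60
f 50 54 58
f 54 60 53
f 60 59 51
f 59 56 55
f 56 50 57
f 52 58 53
f 52 53 51
f 52 51 55
f 52 55 57
f 52 57 58
f 53 58 54
f 51 53 60
f 55 51 59
f 57 55 56
f 58 57 50
f 62 64 61
f 65 62 61
f 61 64 63
f 63 65 61
f 62 68 64
f 66 62 65
f 66 68 62
f 64 68 63
f 67 65 63
f 63 68 67
f 67 66 65
f 68 66 67
f 70 69 73
f 70 73 71
f 71 73 74
f 71 74 72
f 73 69 75
f 73 75 74
f 74 75 76
f 74 76 72
f 75 69 77
f 75 77 76
f 76 77 78
f 76 78 72
f 77 69 79
f 77 79 78
f 78 79 80
f 78 80 72
f 79 69 81
f 79 81 80
f 80 81 82
f 80 82 72
f 81 69 83
f 81 83 82
f 82 83 84
f 82 84 72
f 83 69 85
f 83 85 84
f 84 85 86
f 84 86 72
f 85 69 87
f 85 87 86
f 86 87 88
f 86 88 72
f 87 69 89
f 87 89 88
f 88 89 90
f 88 90 72
f 89 69 91
f 89 91 90
f 90 91 92
f 90 92 72
f 91 69 93
f 91 93 92
f 92 93 94
f 92 94 72
f 93 69 95
f 93 95 94
f 94 95 96
f 94 96 72
f 95 69 97
f 95 97 96
f 96 97 98
f 96 98 72
f 97 69 99
f 97 99 98
f 98 99 100
f 98 100 72
f 99 69 70
f 99 70 100
f 100 70 71
f 100 71 72



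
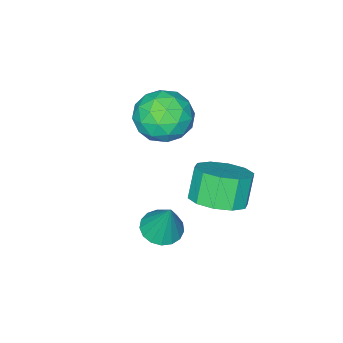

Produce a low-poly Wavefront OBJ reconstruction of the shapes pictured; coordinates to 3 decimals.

v -1.879 -1.494 2.534
v -1.323 -0.751 1.918
v -0.417 -2.549 2.582
v 0.139 -1.806 1.966
v -0.143 -1.56 3.016
v -1.046 -0.908 2.986
v -0.694 -2.392 1.514
v -1.597 -1.74 1.484
v -0.59 -1.306 1.287
v -0.249 -0.791 2.215
v -1.491 -2.509 2.285
v -1.15 -1.994 3.213
v -1.729 -1.03 2.222
v -0.011 -2.27 2.278
v -0.176 -2.125 2.895
v 0.151 -1.689 2.533
v -1.567 -1.122 2.85
v -1.24 -0.685 2.487
v -0.546 -1.161 3.133
v -0.5 -2.615 2.013
v -0.173 -2.178 1.65
v -1.891 -1.611 1.967
v -1.564 -1.175 1.605
v -1.194 -2.139 1.367
v -0.971 -0.919 1.489
v -0.112 -1.539 1.517
v -0.602 -1.884 1.252
v -1.133 -1.501 1.234
v -0.771 -0.617 2.034
v 0.088 -1.237 2.063
v -0.078 -1.092 2.68
v -0.609 -0.709 2.662
v -0.341 -0.943 1.664
v -1.828 -2.063 2.437
v -0.969 -2.683 2.466
v -1.131 -2.591 1.838
v -1.662 -2.208 1.82
v -1.628 -1.761 2.983
v -0.769 -2.381 3.011
v -0.607 -1.799 3.266
v -1.138 -1.416 3.248
v -1.399 -2.357 2.836
v -1.665 0.155 -1.819
v -0.904 -0.531 -1.587
v -1.494 -0.8 -0.449
v -2.255 -0.115 -0.681
v -0.728 0.05 -1.358
v -1.317 -0.219 -0.22
v -0.909 0.671 -1.306
v -1.499 0.402 -0.167
v -1.379 1.095 -1.449
v -1.969 0.826 -0.311
v -1.959 1.159 -1.734
v -2.549 0.89 -0.596
v -2.426 0.84 -2.051
v -3.016 0.571 -0.913
v -2.603 0.259 -2.28
v -3.192 -0.01 -1.142
v -2.421 -0.362 -2.333
v -3.011 -0.631 -1.194
v -1.951 -0.786 -2.189
v -2.541 -1.055 -1.051
v -1.371 -0.85 -1.904
v -1.961 -1.119 -0.766
v 1.622 0.779 -0.373
v 2.317 0.983 -0.522
v 1.778 1.361 1.153
v 2.125 1.267 -0.61
v 1.817 1.439 -0.644
v 1.464 1.46 -0.616
v 1.148 1.324 -0.532
v 0.94 1.064 -0.412
v 0.889 0.739 -0.282
v 1.005 0.422 -0.173
v 1.263 0.188 -0.11
v 1.603 0.089 -0.107
v 1.947 0.148 -0.165
v 2.217 0.351 -0.27
v 2.351 0.653 -0.399
f 1 38 17
f 38 12 41
f 17 41 6
f 38 41 17
f 1 17 13
f 17 6 18
f 13 18 2
f 17 18 13
f 1 13 22
f 13 2 23
f 22 23 8
f 13 23 22
f 1 22 34
f 22 8 37
f 34 37 11
f 22 37 34
f 1 34 38
f 34 11 42
f 38 42 12
f 34 42 38
f 2 18 29
f 18 6 32
f 29 32 10
f 18 32 29
f 6 41 19
f 41 12 40
f 19 40 5
f 41 40 19
f 12 42 39
f 42 11 35
f 39 35 3
f 42 35 39
f 11 37 36
f 37 8 24
f 36 24 7
f 37 24 36
f 8 23 28
f 23 2 25
f 28 25 9
f 23 25 28
f 4 30 16
f 30 10 31
f 16 31 5
f 30 31 16
f 4 16 14
f 16 5 15
f 14 15 3
f 16 15 14
f 4 14 21
f 14 3 20
f 21 20 7
f 14 20 21
f 4 21 26
f 21 7 27
f 26 27 9
f 21 27 26
f 4 26 30
f 26 9 33
f 30 33 10
f 26 33 30
f 5 31 19
f 31 10 32
f 19 32 6
f 31 32 19
f 3 15 39
f 15 5 40
f 39 40 12
f 15 40 39
f 7 20 36
f 20 3 35
f 36 35 11
f 20 35 36
f 9 27 28
f 27 7 24
f 28 24 8
f 27 24 28
f 10 33 29
f 33 9 25
f 29 25 2
f 33 25 29
f 44 43 47
f 44 47 45
f 45 47 48
f 45 48 46
f 47 43 49
f 47 49 48
f 48 49 50
f 48 50 46
f 49 43 51
f 49 51 50
f 50 51 52
f 50 52 46
f 51 43 53
f 51 53 52
f 52 53 54
f 52 54 46
f 53 43 55
f 53 55 54
f 54 55 56
f 54 56 46
f 55 43 57
f 55 57 56
f 56 57 58
f 56 58 46
f 57 43 59
f 57 59 58
f 58 59 60
f 58 60 46
f 59 43 61
f 59 61 60
f 60 61 62
f 60 62 46
f 61 43 63
f 61 63 62
f 62 63 64
f 62 64 46
f 63 43 44
f 63 44 64
f 64 44 45
f 64 45 46
f 66 65 68
f 66 68 67
f 68 65 69
f 68 69 67
f 69 65 70
f 69 70 67
f 70 65 71
f 70 71 67
f 71 65 72
f 71 72 67
f 72 65 73
f 72 73 67
f 73 65 74
f 73 74 67
f 74 65 75
f 74 75 67
f 75 65 76
f 75 76 67
f 76 65 77
f 76 77 67
f 77 65 78
f 77 78 67
f 78 65 79
f 78 79 67
f 79 65 66
f 79 66 67



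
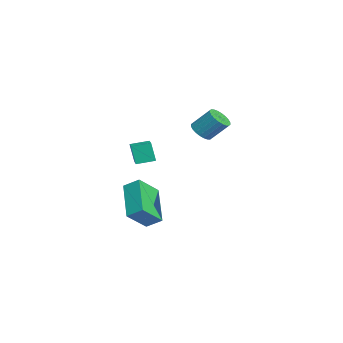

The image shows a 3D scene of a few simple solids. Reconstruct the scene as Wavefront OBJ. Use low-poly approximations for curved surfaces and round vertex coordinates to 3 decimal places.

v 3.232 -0.053 1.682
v 3.792 0.008 1.476
v 4.028 0.794 2.351
v 3.468 0.733 2.558
v 3.68 0.176 1.356
v 3.917 0.961 2.231
v 3.501 0.308 1.286
v 3.737 1.094 2.161
v 3.28 0.386 1.276
v 3.516 1.171 2.151
v 3.052 0.396 1.328
v 3.288 1.182 2.203
v 2.851 0.339 1.433
v 3.088 1.125 2.309
v 2.709 0.221 1.577
v 2.945 1.007 2.453
v 2.646 0.062 1.737
v 2.882 0.848 2.613
v 2.672 -0.114 1.889
v 2.908 0.672 2.764
v 2.783 -0.281 2.009
v 3.02 0.504 2.884
v 2.963 -0.414 2.079
v 3.199 0.372 2.954
v 3.184 -0.491 2.089
v 3.42 0.294 2.964
v 3.412 -0.502 2.037
v 3.648 0.284 2.912
v 3.612 -0.445 1.931
v 3.849 0.341 2.807
v 3.755 -0.327 1.787
v 3.991 0.459 2.663
v 3.818 -0.168 1.627
v 4.054 0.618 2.503
v 3.32 -2.924 -0.018
v 3.124 -3.121 0.942
v 3.258 -2.071 0.144
v 3.063 -2.269 1.105
v 4.337 -2.891 0.195
v 4.142 -3.089 1.156
v 4.276 -2.039 0.358
v 4.08 -2.236 1.318
v 2.283 -2.391 -4.329
v 0.536 -2.486 -3.149
v 2.559 -1.697 -3.864
v 0.813 -1.792 -2.684
v 2.947 -3.268 -3.416
v 1.201 -3.363 -2.236
v 3.224 -2.574 -2.951
v 1.477 -2.669 -1.771
f 2 1 5
f 2 5 3
f 3 5 6
f 3 6 4
f 5 1 7
f 5 7 6
f 6 7 8
f 6 8 4
f 7 1 9
f 7 9 8
f 8 9 10
f 8 10 4
f 9 1 11
f 9 11 10
f 10 11 12
f 10 12 4
f 11 1 13
f 11 13 12
f 12 13 14
f 12 14 4
f 13 1 15
f 13 15 14
f 14 15 16
f 14 16 4
f 15 1 17
f 15 17 16
f 16 17 18
f 16 18 4
f 17 1 19
f 17 19 18
f 18 19 20
f 18 20 4
f 19 1 21
f 19 21 20
f 20 21 22
f 20 22 4
f 21 1 23
f 21 23 22
f 22 23 24
f 22 24 4
f 23 1 25
f 23 25 24
f 24 25 26
f 24 26 4
f 25 1 27
f 25 27 26
f 26 27 28
f 26 28 4
f 27 1 29
f 27 29 28
f 28 29 30
f 28 30 4
f 29 1 31
f 29 31 30
f 30 31 32
f 30 32 4
f 31 1 33
f 31 33 32
f 32 33 34
f 32 34 4
f 33 1 2
f 33 2 34
f 34 2 3
f 34 3 4
f 36 38 35
f 39 36 35
f 35 38 37
f 37 39 35
f 36 42 38
f 40 36 39
f 40 42 36
f 38 42 37
f 41 39 37
f 37 42 41
f 41 40 39
f 42 40 41
f 44 46 43
f 47 44 43
f 43 46 45
f 45 47 43
f 44 50 46
f 48 44 47
f 48 50 44
f 46 50 45
f 49 47 45
f 45 50 49
f 49 48 47
f 50 48 49



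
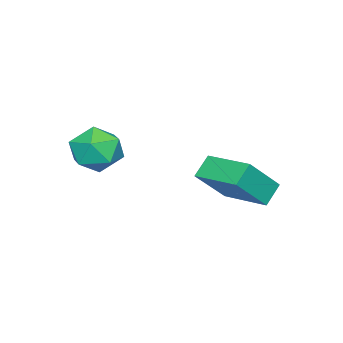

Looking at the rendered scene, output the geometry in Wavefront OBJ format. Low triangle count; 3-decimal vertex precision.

v -4.703 2.436 -1.162
v -3.395 1.831 0.337
v -4.082 4.505 -0.868
v -2.774 3.9 0.631
v -3.886 2.3 -1.931
v -2.578 1.695 -0.432
v -3.265 4.369 -1.637
v -1.957 3.764 -0.138
v 0.171 0.079 2.259
v 0.895 0.128 1.372
v -0.215 -1.688 1.848
v 0.509 -1.639 0.961
v 0.913 -1.605 2.033
v 1.151 -0.513 2.287
v -0.471 -1.047 0.933
v -0.233 0.045 1.187
v 0.498 -0.568 0.553
v 1.354 -0.913 1.232
v -0.674 -0.647 1.988
v 0.182 -0.992 2.667
f 2 4 1
f 5 2 1
f 1 4 3
f 3 5 1
f 2 8 4
f 6 2 5
f 6 8 2
f 4 8 3
f 7 5 3
f 3 8 7
f 7 6 5
f 8 6 7
f 9 20 14
f 9 14 10
f 9 10 16
f 9 16 19
f 9 19 20
f 10 14 18
f 14 20 13
f 20 19 11
f 19 16 15
f 16 10 17
f 12 18 13
f 12 13 11
f 12 11 15
f 12 15 17
f 12 17 18
f 13 18 14
f 11 13 20
f 15 11 19
f 17 15 16
f 18 17 10



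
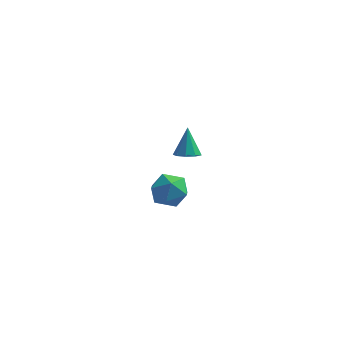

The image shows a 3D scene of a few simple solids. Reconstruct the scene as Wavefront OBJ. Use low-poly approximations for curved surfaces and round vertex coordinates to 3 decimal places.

v -2.558 0.473 -2.49
v -1.913 0.609 -3.184
v -1.487 -0.249 -1.636
v -0.842 -0.113 -2.33
v -1.168 0.633 -1.827
v -1.829 1.079 -2.355
v -1.571 -0.719 -2.465
v -2.232 -0.273 -2.993
v -1.303 -0.128 -3.168
v -1.054 0.707 -2.774
v -2.346 -0.347 -2.046
v -2.097 0.488 -1.652
v 0.056 -3.255 2.508
v 0.477 -3.596 2.714
v -0.096 -2.705 3.732
v 0.631 -3.256 2.58
v 0.516 -2.915 2.412
v 0.185 -2.734 2.29
v -0.206 -2.796 2.269
v -0.475 -3.073 2.361
v -0.496 -3.435 2.521
v -0.258 -3.713 2.676
v 0.126 -3.777 2.751
f 1 12 6
f 1 6 2
f 1 2 8
f 1 8 11
f 1 11 12
f 2 6 10
f 6 12 5
f 12 11 3
f 11 8 7
f 8 2 9
f 4 10 5
f 4 5 3
f 4 3 7
f 4 7 9
f 4 9 10
f 5 10 6
f 3 5 12
f 7 3 11
f 9 7 8
f 10 9 2
f 14 13 16
f 14 16 15
f 16 13 17
f 16 17 15
f 17 13 18
f 17 18 15
f 18 13 19
f 18 19 15
f 19 13 20
f 19 20 15
f 20 13 21
f 20 21 15
f 21 13 22
f 21 22 15
f 22 13 23
f 22 23 15
f 23 13 14
f 23 14 15



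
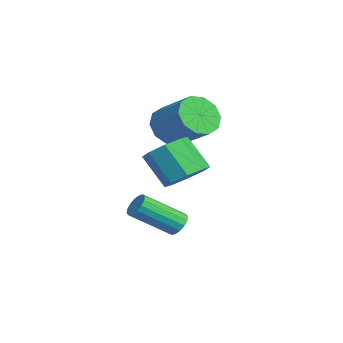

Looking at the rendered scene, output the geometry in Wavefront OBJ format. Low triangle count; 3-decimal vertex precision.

v -2.977 -0.069 2.266
v -2.569 0.184 1.457
v -1.275 1.001 2.366
v -1.683 0.749 3.174
v -2.941 0.604 1.61
v -1.647 1.421 2.518
v -3.327 0.767 2.013
v -2.032 1.584 2.921
v -3.579 0.61 2.512
v -2.285 1.427 3.421
v -3.601 0.195 2.918
v -2.307 1.012 3.826
v -3.385 -0.321 3.074
v -2.091 0.496 3.983
v -3.013 -0.741 2.922
v -1.719 0.076 3.83
v -2.628 -0.904 2.519
v -1.333 -0.087 3.427
v -2.375 -0.747 2.019
v -1.081 0.07 2.928
v -2.353 -0.332 1.614
v -1.059 0.485 2.522
v 0.001 -0.307 -1.48
v 0.402 -0.497 -1.77
v 0.461 -2.022 -0.69
v 0.059 -1.833 -0.4
v 0.521 -0.351 -1.57
v 0.58 -1.876 -0.49
v 0.501 -0.193 -1.346
v 0.56 -1.719 -0.266
v 0.346 -0.066 -1.158
v 0.405 -1.592 -0.079
v 0.099 -0.004 -1.057
v 0.158 -1.529 0.023
v -0.174 -0.023 -1.068
v -0.115 -1.548 0.011
v -0.401 -0.118 -1.19
v -0.342 -1.643 -0.11
v -0.52 -0.264 -1.39
v -0.461 -1.789 -0.31
v -0.5 -0.421 -1.614
v -0.441 -1.947 -0.534
v -0.345 -0.548 -1.801
v -0.286 -2.074 -0.722
v -0.098 -0.611 -1.903
v -0.039 -2.136 -0.823
v 0.175 -0.592 -1.891
v 0.234 -2.117 -0.812
v 1.37 -0.251 1.302
v 1.9 0.211 1.849
v 1.22 -0.447 3.064
v 0.69 -0.909 2.518
v 1.322 0.541 1.705
v 0.642 -0.117 2.92
v 0.772 0.408 1.325
v 0.092 -0.25 2.54
v 0.573 -0.111 0.932
v -0.107 -0.769 2.147
v 0.84 -0.713 0.756
v 0.16 -1.371 1.971
v 1.418 -1.043 0.9
v 0.738 -1.701 2.115
v 1.968 -0.91 1.28
v 1.288 -1.568 2.495
v 2.167 -0.391 1.673
v 1.487 -1.049 2.888
f 2 1 5
f 2 5 3
f 3 5 6
f 3 6 4
f 5 1 7
f 5 7 6
f 6 7 8
f 6 8 4
f 7 1 9
f 7 9 8
f 8 9 10
f 8 10 4
f 9 1 11
f 9 11 10
f 10 11 12
f 10 12 4
f 11 1 13
f 11 13 12
f 12 13 14
f 12 14 4
f 13 1 15
f 13 15 14
f 14 15 16
f 14 16 4
f 15 1 17
f 15 17 16
f 16 17 18
f 16 18 4
f 17 1 19
f 17 19 18
f 18 19 20
f 18 20 4
f 19 1 21
f 19 21 20
f 20 21 22
f 20 22 4
f 21 1 2
f 21 2 22
f 22 2 3
f 22 3 4
f 24 23 27
f 24 27 25
f 25 27 28
f 25 28 26
f 27 23 29
f 27 29 28
f 28 29 30
f 28 30 26
f 29 23 31
f 29 31 30
f 30 31 32
f 30 32 26
f 31 23 33
f 31 33 32
f 32 33 34
f 32 34 26
f 33 23 35
f 33 35 34
f 34 35 36
f 34 36 26
f 35 23 37
f 35 37 36
f 36 37 38
f 36 38 26
f 37 23 39
f 37 39 38
f 38 39 40
f 38 40 26
f 39 23 41
f 39 41 40
f 40 41 42
f 40 42 26
f 41 23 43
f 41 43 42
f 42 43 44
f 42 44 26
f 43 23 45
f 43 45 44
f 44 45 46
f 44 46 26
f 45 23 47
f 45 47 46
f 46 47 48
f 46 48 26
f 47 23 24
f 47 24 48
f 48 24 25
f 48 25 26
f 50 49 53
f 50 53 51
f 51 53 54
f 51 54 52
f 53 49 55
f 53 55 54
f 54 55 56
f 54 56 52
f 55 49 57
f 55 57 56
f 56 57 58
f 56 58 52
f 57 49 59
f 57 59 58
f 58 59 60
f 58 60 52
f 59 49 61
f 59 61 60
f 60 61 62
f 60 62 52
f 61 49 63
f 61 63 62
f 62 63 64
f 62 64 52
f 63 49 65
f 63 65 64
f 64 65 66
f 64 66 52
f 65 49 50
f 65 50 66
f 66 50 51
f 66 51 52



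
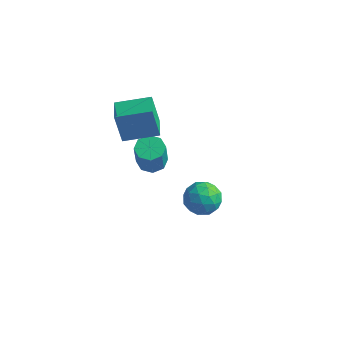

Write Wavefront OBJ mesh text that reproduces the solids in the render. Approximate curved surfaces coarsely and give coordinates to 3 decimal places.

v -3.621 1.546 -4.045
v -2.834 1.444 -4.208
v -2.552 0.852 -2.478
v -3.339 0.954 -2.315
v -2.96 2.011 -3.994
v -2.678 1.42 -2.264
v -3.474 2.306 -3.809
v -3.191 1.715 -2.079
v -4.073 2.156 -3.763
v -3.791 1.564 -2.033
v -4.408 1.648 -3.882
v -4.126 1.056 -2.152
v -4.282 1.08 -4.096
v -4 0.489 -2.366
v -3.769 0.785 -4.281
v -3.486 0.194 -2.551
v -3.169 0.936 -4.327
v -2.887 0.344 -2.597
v -2.638 -2.419 1.481
v -3.031 -2.484 3.196
v -3.39 -1.33 1.35
v -3.783 -1.395 3.064
v -1.177 -1.365 1.856
v -1.57 -1.43 3.57
v -1.929 -0.276 1.724
v -2.322 -0.341 3.439
v 3.163 -3.294 0.603
v 3.632 -4.018 1.042
v 1.888 -3.602 1.458
v 2.357 -4.326 1.897
v 2.616 -3.409 2.065
v 3.404 -3.219 1.537
v 2.116 -4.401 0.963
v 2.904 -4.211 0.435
v 2.985 -4.702 1.264
v 3.293 -4.089 1.946
v 2.227 -3.531 0.554
v 2.535 -2.918 1.236
v 3.509 -3.629 0.748
v 2.011 -3.991 1.752
v 2.163 -3.452 1.851
v 2.438 -3.877 2.109
v 3.375 -3.159 1.039
v 3.651 -3.585 1.297
v 3.053 -3.227 1.898
v 1.869 -4.035 1.203
v 2.145 -4.461 1.461
v 3.082 -3.743 0.391
v 3.357 -4.168 0.649
v 2.467 -4.393 0.602
v 3.405 -4.456 1.136
v 2.655 -4.637 1.638
v 2.514 -4.682 1.089
v 2.977 -4.57 0.779
v 3.586 -4.096 1.537
v 2.837 -4.277 2.039
v 2.989 -3.738 2.138
v 3.452 -3.626 1.828
v 3.206 -4.498 1.667
v 2.683 -3.343 0.461
v 1.934 -3.524 0.963
v 2.068 -3.994 0.672
v 2.531 -3.882 0.362
v 2.865 -2.983 0.862
v 2.115 -3.164 1.364
v 2.543 -3.05 1.721
v 3.006 -2.938 1.411
v 2.314 -3.122 0.833
f 2 1 5
f 2 5 3
f 3 5 6
f 3 6 4
f 5 1 7
f 5 7 6
f 6 7 8
f 6 8 4
f 7 1 9
f 7 9 8
f 8 9 10
f 8 10 4
f 9 1 11
f 9 11 10
f 10 11 12
f 10 12 4
f 11 1 13
f 11 13 12
f 12 13 14
f 12 14 4
f 13 1 15
f 13 15 14
f 14 15 16
f 14 16 4
f 15 1 17
f 15 17 16
f 16 17 18
f 16 18 4
f 17 1 2
f 17 2 18
f 18 2 3
f 18 3 4
f 20 22 19
f 23 20 19
f 19 22 21
f 21 23 19
f 20 26 22
f 24 20 23
f 24 26 20
f 22 26 21
f 25 23 21
f 21 26 25
f 25 24 23
f 26 24 25
f 27 64 43
f 64 38 67
f 43 67 32
f 64 67 43
f 27 43 39
f 43 32 44
f 39 44 28
f 43 44 39
f 27 39 48
f 39 28 49
f 48 49 34
f 39 49 48
f 27 48 60
f 48 34 63
f 60 63 37
f 48 63 60
f 27 60 64
f 60 37 68
f 64 68 38
f 60 68 64
f 28 44 55
f 44 32 58
f 55 58 36
f 44 58 55
f 32 67 45
f 67 38 66
f 45 66 31
f 67 66 45
f 38 68 65
f 68 37 61
f 65 61 29
f 68 61 65
f 37 63 62
f 63 34 50
f 62 50 33
f 63 50 62
f 34 49 54
f 49 28 51
f 54 51 35
f 49 51 54
f 30 56 42
f 56 36 57
f 42 57 31
f 56 57 42
f 30 42 40
f 42 31 41
f 40 41 29
f 42 41 40
f 30 40 47
f 40 29 46
f 47 46 33
f 40 46 47
f 30 47 52
f 47 33 53
f 52 53 35
f 47 53 52
f 30 52 56
f 52 35 59
f 56 59 36
f 52 59 56
f 31 57 45
f 57 36 58
f 45 58 32
f 57 58 45
f 29 41 65
f 41 31 66
f 65 66 38
f 41 66 65
f 33 46 62
f 46 29 61
f 62 61 37
f 46 61 62
f 35 53 54
f 53 33 50
f 54 50 34
f 53 50 54
f 36 59 55
f 59 35 51
f 55 51 28
f 59 51 55



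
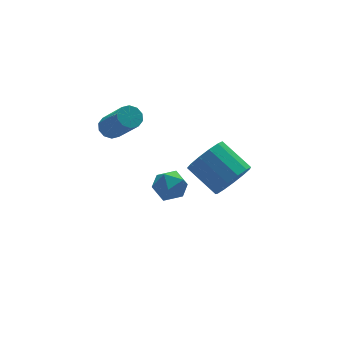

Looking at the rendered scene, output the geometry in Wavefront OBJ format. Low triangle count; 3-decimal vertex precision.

v 0.297 -4.137 1.627
v 0.68 -4.498 2.454
v 0.166 -3.104 3.3
v -0.217 -2.743 2.473
v 1.08 -4.203 2.212
v 0.566 -2.809 3.058
v 1.232 -3.888 1.785
v 0.717 -2.494 2.631
v 1.086 -3.652 1.307
v 0.572 -2.258 2.154
v 0.69 -3.57 0.931
v 0.176 -2.176 1.778
v 0.17 -3.668 0.776
v -0.345 -2.274 1.622
v -0.311 -3.915 0.891
v -0.825 -2.521 1.737
v -0.598 -4.232 1.24
v -1.112 -2.838 2.086
v -0.601 -4.52 1.711
v -1.115 -3.126 2.557
v -0.319 -4.686 2.156
v -0.833 -3.292 3.002
v 0.159 -4.677 2.433
v -0.356 -3.283 3.279
v -0.698 0.414 -1.018
v 0.042 0.048 -0.77
v -1.042 -0.748 -1.71
v -0.302 -1.114 -1.462
v -0.92 -0.956 -0.882
v -0.708 -0.238 -0.455
v -0.292 -0.462 -2.025
v -0.08 0.256 -1.598
v 0.293 -0.494 -1.392
v -0.096 -0.799 -0.686
v -0.904 0.099 -1.794
v -1.293 -0.206 -1.088
v -2.809 0.495 2.99
v -2.331 0.775 3.162
v -2.114 -0.514 4.662
v -2.591 -0.795 4.49
v -2.612 0.922 3.329
v -2.395 -0.367 4.829
v -2.968 0.906 3.366
v -2.751 -0.383 4.867
v -3.263 0.733 3.26
v -3.046 -0.557 4.76
v -3.385 0.468 3.051
v -3.168 -0.821 4.551
v -3.286 0.214 2.818
v -3.069 -1.075 4.318
v -3.005 0.067 2.651
v -2.788 -1.222 4.151
v -2.649 0.083 2.613
v -2.432 -1.206 4.114
v -2.354 0.257 2.72
v -2.137 -1.033 4.22
v -2.232 0.521 2.929
v -2.015 -0.768 4.429
f 2 1 5
f 2 5 3
f 3 5 6
f 3 6 4
f 5 1 7
f 5 7 6
f 6 7 8
f 6 8 4
f 7 1 9
f 7 9 8
f 8 9 10
f 8 10 4
f 9 1 11
f 9 11 10
f 10 11 12
f 10 12 4
f 11 1 13
f 11 13 12
f 12 13 14
f 12 14 4
f 13 1 15
f 13 15 14
f 14 15 16
f 14 16 4
f 15 1 17
f 15 17 16
f 16 17 18
f 16 18 4
f 17 1 19
f 17 19 18
f 18 19 20
f 18 20 4
f 19 1 21
f 19 21 20
f 20 21 22
f 20 22 4
f 21 1 23
f 21 23 22
f 22 23 24
f 22 24 4
f 23 1 2
f 23 2 24
f 24 2 3
f 24 3 4
f 25 36 30
f 25 30 26
f 25 26 32
f 25 32 35
f 25 35 36
f 26 30 34
f 30 36 29
f 36 35 27
f 35 32 31
f 32 26 33
f 28 34 29
f 28 29 27
f 28 27 31
f 28 31 33
f 28 33 34
f 29 34 30
f 27 29 36
f 31 27 35
f 33 31 32
f 34 33 26
f 38 37 41
f 38 41 39
f 39 41 42
f 39 42 40
f 41 37 43
f 41 43 42
f 42 43 44
f 42 44 40
f 43 37 45
f 43 45 44
f 44 45 46
f 44 46 40
f 45 37 47
f 45 47 46
f 46 47 48
f 46 48 40
f 47 37 49
f 47 49 48
f 48 49 50
f 48 50 40
f 49 37 51
f 49 51 50
f 50 51 52
f 50 52 40
f 51 37 53
f 51 53 52
f 52 53 54
f 52 54 40
f 53 37 55
f 53 55 54
f 54 55 56
f 54 56 40
f 55 37 57
f 55 57 56
f 56 57 58
f 56 58 40
f 57 37 38
f 57 38 58
f 58 38 39
f 58 39 40



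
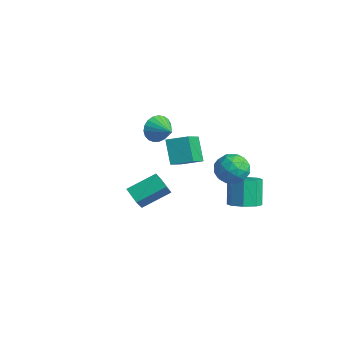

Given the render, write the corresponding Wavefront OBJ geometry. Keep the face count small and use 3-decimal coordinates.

v 3.65 1.826 -1.078
v 4.678 1.485 -1.055
v 3.102 0.195 -0.745
v 4.13 -0.146 -0.722
v 3.756 0.5 0.063
v 4.094 1.508 -0.143
v 3.686 0.172 -1.657
v 4.024 1.18 -1.863
v 4.7 0.463 -1.413
v 4.743 0.666 -0.35
v 3.037 1.014 -1.45
v 3.08 1.217 -0.387
v 4.212 1.799 -1.095
v 3.568 -0.119 -0.705
v 3.348 0.261 -0.243
v 3.952 0.06 -0.23
v 3.869 1.812 -0.559
v 4.473 1.612 -0.546
v 3.931 1.032 0.111
v 3.307 0.068 -1.254
v 3.911 -0.132 -1.241
v 3.828 1.62 -1.57
v 4.432 1.419 -1.557
v 3.849 0.648 -1.911
v 4.829 0.998 -1.293
v 4.507 0.039 -1.097
v 4.246 0.226 -1.647
v 4.445 0.819 -1.768
v 4.855 1.117 -0.668
v 4.533 0.158 -0.472
v 4.313 0.537 -0.011
v 4.512 1.13 -0.132
v 4.867 0.516 -0.878
v 3.247 1.522 -1.328
v 2.925 0.563 -1.132
v 3.268 0.55 -1.668
v 3.467 1.143 -1.789
v 3.273 1.641 -0.703
v 2.951 0.682 -0.507
v 3.335 0.861 -0.032
v 3.534 1.454 -0.153
v 2.913 1.164 -0.922
v 0.748 -3.674 -3.145
v 1.176 -2.026 -2.257
v 1.811 -3.7 -3.609
v 2.239 -2.052 -2.721
v 1.121 -4.248 -2.259
v 1.549 -2.6 -1.371
v 2.184 -4.274 -2.723
v 2.612 -2.626 -1.835
v -0.259 0.229 -2.663
v -1.259 0.546 -1.275
v 0.578 1.189 -2.279
v -0.422 1.506 -0.891
v 0.882 -1.226 -1.509
v -0.118 -0.909 -0.121
v 1.719 -0.266 -1.125
v 0.719 0.051 0.263
v -4.292 1.208 -2.2
v -4.009 0.763 -3.038
v -2.888 1.312 -1.78
v -4.006 1.16 -3.146
v -4.052 1.566 -3.091
v -4.14 1.909 -2.882
v -4.254 2.131 -2.555
v -4.375 2.194 -2.167
v -4.482 2.086 -1.784
v -4.555 1.827 -1.473
v -4.584 1.46 -1.288
v -4.562 1.05 -1.26
v -4.493 0.667 -1.395
v -4.39 0.378 -1.67
v -4.27 0.232 -2.035
v -4.154 0.255 -2.43
v -4.061 0.443 -2.784
v 3.362 2.111 -4.688
v 3.974 2.888 -4.659
v 3.291 3.367 -3.064
v 2.678 2.589 -3.092
v 3.312 3.052 -4.991
v 2.629 3.53 -3.396
v 2.68 2.664 -5.145
v 1.997 3.143 -3.55
v 2.447 1.952 -5.032
v 1.764 2.431 -3.437
v 2.749 1.333 -4.716
v 2.066 1.812 -3.121
v 3.411 1.17 -4.384
v 2.728 1.648 -2.789
v 4.043 1.557 -4.23
v 3.36 2.036 -2.635
v 4.276 2.269 -4.343
v 3.593 2.748 -2.748
f 1 38 17
f 38 12 41
f 17 41 6
f 38 41 17
f 1 17 13
f 17 6 18
f 13 18 2
f 17 18 13
f 1 13 22
f 13 2 23
f 22 23 8
f 13 23 22
f 1 22 34
f 22 8 37
f 34 37 11
f 22 37 34
f 1 34 38
f 34 11 42
f 38 42 12
f 34 42 38
f 2 18 29
f 18 6 32
f 29 32 10
f 18 32 29
f 6 41 19
f 41 12 40
f 19 40 5
f 41 40 19
f 12 42 39
f 42 11 35
f 39 35 3
f 42 35 39
f 11 37 36
f 37 8 24
f 36 24 7
f 37 24 36
f 8 23 28
f 23 2 25
f 28 25 9
f 23 25 28
f 4 30 16
f 30 10 31
f 16 31 5
f 30 31 16
f 4 16 14
f 16 5 15
f 14 15 3
f 16 15 14
f 4 14 21
f 14 3 20
f 21 20 7
f 14 20 21
f 4 21 26
f 21 7 27
f 26 27 9
f 21 27 26
f 4 26 30
f 26 9 33
f 30 33 10
f 26 33 30
f 5 31 19
f 31 10 32
f 19 32 6
f 31 32 19
f 3 15 39
f 15 5 40
f 39 40 12
f 15 40 39
f 7 20 36
f 20 3 35
f 36 35 11
f 20 35 36
f 9 27 28
f 27 7 24
f 28 24 8
f 27 24 28
f 10 33 29
f 33 9 25
f 29 25 2
f 33 25 29
f 44 46 43
f 47 44 43
f 43 46 45
f 45 47 43
f 44 50 46
f 48 44 47
f 48 50 44
f 46 50 45
f 49 47 45
f 45 50 49
f 49 48 47
f 50 48 49
f 52 54 51
f 55 52 51
f 51 54 53
f 53 55 51
f 52 58 54
f 56 52 55
f 56 58 52
f 54 58 53
f 57 55 53
f 53 58 57
f 57 56 55
f 58 56 57
f 60 59 62
f 60 62 61
f 62 59 63
f 62 63 61
f 63 59 64
f 63 64 61
f 64 59 65
f 64 65 61
f 65 59 66
f 65 66 61
f 66 59 67
f 66 67 61
f 67 59 68
f 67 68 61
f 68 59 69
f 68 69 61
f 69 59 70
f 69 70 61
f 70 59 71
f 70 71 61
f 71 59 72
f 71 72 61
f 72 59 73
f 72 73 61
f 73 59 74
f 73 74 61
f 74 59 75
f 74 75 61
f 75 59 60
f 75 60 61
f 77 76 80
f 77 80 78
f 78 80 81
f 78 81 79
f 80 76 82
f 80 82 81
f 81 82 83
f 81 83 79
f 82 76 84
f 82 84 83
f 83 84 85
f 83 85 79
f 84 76 86
f 84 86 85
f 85 86 87
f 85 87 79
f 86 76 88
f 86 88 87
f 87 88 89
f 87 89 79
f 88 76 90
f 88 90 89
f 89 90 91
f 89 91 79
f 90 76 92
f 90 92 91
f 91 92 93
f 91 93 79
f 92 76 77
f 92 77 93
f 93 77 78
f 93 78 79



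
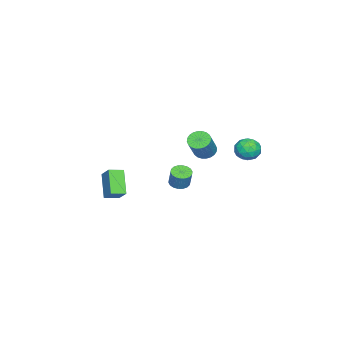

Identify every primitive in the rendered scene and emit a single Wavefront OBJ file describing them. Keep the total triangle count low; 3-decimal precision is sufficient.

v 0.513 0.412 -1.749
v 0.961 0.098 -1.81
v 1.254 0.334 -0.872
v 0.807 0.648 -0.811
v 1.037 0.317 -1.888
v 1.33 0.553 -0.951
v 1.009 0.555 -1.94
v 1.302 0.791 -1.002
v 0.883 0.764 -1.953
v 1.176 1 -1.016
v 0.684 0.904 -1.926
v 0.977 1.14 -0.989
v 0.451 0.946 -1.864
v 0.744 1.182 -0.926
v 0.231 0.883 -1.779
v 0.524 1.119 -0.841
v 0.066 0.726 -1.688
v 0.359 0.962 -0.75
v -0.01 0.507 -1.609
v 0.283 0.743 -0.672
v 0.018 0.269 -1.558
v 0.311 0.505 -0.62
v 0.144 0.06 -1.544
v 0.437 0.296 -0.607
v 0.343 -0.08 -1.571
v 0.636 0.156 -0.634
v 0.576 -0.122 -1.634
v 0.869 0.114 -0.696
v 0.796 -0.059 -1.719
v 1.089 0.177 -0.781
v -0.596 1.352 0.208
v -0.151 1.127 -0.143
v 0.801 1.163 1.041
v 0.356 1.388 1.392
v -0.121 1.361 -0.174
v 0.831 1.397 1.01
v -0.163 1.593 -0.148
v 0.789 1.63 1.037
v -0.271 1.789 -0.067
v 0.681 1.826 1.118
v -0.429 1.918 0.056
v 0.523 1.955 1.24
v -0.612 1.961 0.202
v 0.34 1.998 1.386
v -0.793 1.912 0.349
v 0.159 1.948 1.533
v -0.944 1.776 0.474
v 0.008 1.813 1.658
v -1.041 1.577 0.559
v -0.089 1.613 1.743
v -1.071 1.343 0.59
v -0.119 1.379 1.774
v -1.029 1.11 0.563
v -0.077 1.147 1.748
v -0.921 0.914 0.482
v 0.031 0.951 1.667
v -0.763 0.785 0.36
v 0.189 0.822 1.544
v -0.58 0.742 0.214
v 0.372 0.779 1.398
v -0.399 0.792 0.067
v 0.553 0.828 1.251
v -0.248 0.927 -0.058
v 0.704 0.964 1.126
v -1.478 3.445 0.792
v -1.078 4.031 0.985
v -0.562 3.029 0.155
v -0.162 3.615 0.348
v -0.338 3.107 0.851
v -0.904 3.365 1.245
v -0.736 3.695 -0.105
v -1.302 3.953 0.289
v -0.619 4.186 0.431
v -0.373 3.823 1.022
v -1.267 3.237 0.118
v -1.021 2.874 0.709
v -1.358 3.775 0.945
v -0.282 3.285 0.195
v -0.385 2.987 0.491
v -0.15 3.332 0.605
v -1.256 3.383 1.097
v -1.021 3.727 1.211
v -0.586 3.184 1.132
v -0.619 3.333 -0.071
v -0.384 3.677 0.043
v -1.49 3.728 0.535
v -1.255 4.073 0.649
v -1.054 3.876 0.008
v -0.853 4.21 0.733
v -0.315 3.966 0.358
v -0.652 4.013 0.092
v -0.985 4.164 0.323
v -0.708 3.996 1.08
v -0.17 3.752 0.705
v -0.274 3.454 1.001
v -0.606 3.605 1.232
v -0.439 4.087 0.754
v -1.47 3.308 0.435
v -0.932 3.064 0.06
v -1.034 3.455 -0.092
v -1.366 3.606 0.139
v -1.325 3.094 0.782
v -0.787 2.85 0.407
v -0.655 2.896 0.817
v -0.988 3.047 1.048
v -1.201 2.973 0.386
v -0.298 -4.217 -2.536
v 0.203 -3.595 -1.825
v -0.835 -3.604 -2.694
v -0.333 -2.981 -1.983
v 0.653 -3.679 -3.677
v 1.155 -3.056 -2.966
v 0.117 -3.065 -3.835
v 0.618 -2.443 -3.124
f 2 1 5
f 2 5 3
f 3 5 6
f 3 6 4
f 5 1 7
f 5 7 6
f 6 7 8
f 6 8 4
f 7 1 9
f 7 9 8
f 8 9 10
f 8 10 4
f 9 1 11
f 9 11 10
f 10 11 12
f 10 12 4
f 11 1 13
f 11 13 12
f 12 13 14
f 12 14 4
f 13 1 15
f 13 15 14
f 14 15 16
f 14 16 4
f 15 1 17
f 15 17 16
f 16 17 18
f 16 18 4
f 17 1 19
f 17 19 18
f 18 19 20
f 18 20 4
f 19 1 21
f 19 21 20
f 20 21 22
f 20 22 4
f 21 1 23
f 21 23 22
f 22 23 24
f 22 24 4
f 23 1 25
f 23 25 24
f 24 25 26
f 24 26 4
f 25 1 27
f 25 27 26
f 26 27 28
f 26 28 4
f 27 1 29
f 27 29 28
f 28 29 30
f 28 30 4
f 29 1 2
f 29 2 30
f 30 2 3
f 30 3 4
f 32 31 35
f 32 35 33
f 33 35 36
f 33 36 34
f 35 31 37
f 35 37 36
f 36 37 38
f 36 38 34
f 37 31 39
f 37 39 38
f 38 39 40
f 38 40 34
f 39 31 41
f 39 41 40
f 40 41 42
f 40 42 34
f 41 31 43
f 41 43 42
f 42 43 44
f 42 44 34
f 43 31 45
f 43 45 44
f 44 45 46
f 44 46 34
f 45 31 47
f 45 47 46
f 46 47 48
f 46 48 34
f 47 31 49
f 47 49 48
f 48 49 50
f 48 50 34
f 49 31 51
f 49 51 50
f 50 51 52
f 50 52 34
f 51 31 53
f 51 53 52
f 52 53 54
f 52 54 34
f 53 31 55
f 53 55 54
f 54 55 56
f 54 56 34
f 55 31 57
f 55 57 56
f 56 57 58
f 56 58 34
f 57 31 59
f 57 59 58
f 58 59 60
f 58 60 34
f 59 31 61
f 59 61 60
f 60 61 62
f 60 62 34
f 61 31 63
f 61 63 62
f 62 63 64
f 62 64 34
f 63 31 32
f 63 32 64
f 64 32 33
f 64 33 34
f 65 102 81
f 102 76 105
f 81 105 70
f 102 105 81
f 65 81 77
f 81 70 82
f 77 82 66
f 81 82 77
f 65 77 86
f 77 66 87
f 86 87 72
f 77 87 86
f 65 86 98
f 86 72 101
f 98 101 75
f 86 101 98
f 65 98 102
f 98 75 106
f 102 106 76
f 98 106 102
f 66 82 93
f 82 70 96
f 93 96 74
f 82 96 93
f 70 105 83
f 105 76 104
f 83 104 69
f 105 104 83
f 76 106 103
f 106 75 99
f 103 99 67
f 106 99 103
f 75 101 100
f 101 72 88
f 100 88 71
f 101 88 100
f 72 87 92
f 87 66 89
f 92 89 73
f 87 89 92
f 68 94 80
f 94 74 95
f 80 95 69
f 94 95 80
f 68 80 78
f 80 69 79
f 78 79 67
f 80 79 78
f 68 78 85
f 78 67 84
f 85 84 71
f 78 84 85
f 68 85 90
f 85 71 91
f 90 91 73
f 85 91 90
f 68 90 94
f 90 73 97
f 94 97 74
f 90 97 94
f 69 95 83
f 95 74 96
f 83 96 70
f 95 96 83
f 67 79 103
f 79 69 104
f 103 104 76
f 79 104 103
f 71 84 100
f 84 67 99
f 100 99 75
f 84 99 100
f 73 91 92
f 91 71 88
f 92 88 72
f 91 88 92
f 74 97 93
f 97 73 89
f 93 89 66
f 97 89 93
f 108 110 107
f 111 108 107
f 107 110 109
f 109 111 107
f 108 114 110
f 112 108 111
f 112 114 108
f 110 114 109
f 113 111 109
f 109 114 113
f 113 112 111
f 114 112 113

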